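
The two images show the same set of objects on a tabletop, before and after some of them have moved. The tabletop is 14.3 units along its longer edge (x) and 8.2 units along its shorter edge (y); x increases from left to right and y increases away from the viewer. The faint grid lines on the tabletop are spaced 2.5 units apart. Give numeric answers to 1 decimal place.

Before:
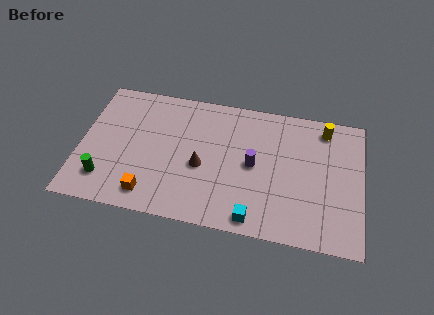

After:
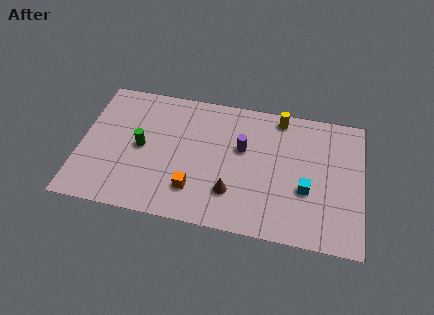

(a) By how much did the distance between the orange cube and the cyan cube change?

+0.4

They were about 5.3 units apart before and 5.7 after — 0.4 units further apart.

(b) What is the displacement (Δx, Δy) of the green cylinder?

(1.7, 2.3)

The green cylinder started near (1.4, 1.8) and ended near (3.1, 4.1).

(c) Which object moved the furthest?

the cyan cube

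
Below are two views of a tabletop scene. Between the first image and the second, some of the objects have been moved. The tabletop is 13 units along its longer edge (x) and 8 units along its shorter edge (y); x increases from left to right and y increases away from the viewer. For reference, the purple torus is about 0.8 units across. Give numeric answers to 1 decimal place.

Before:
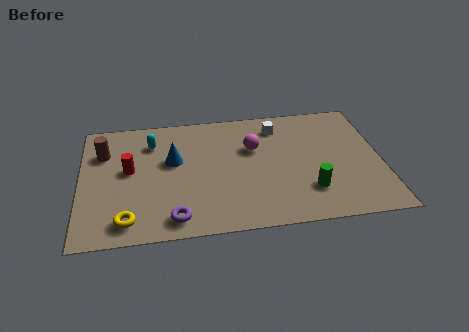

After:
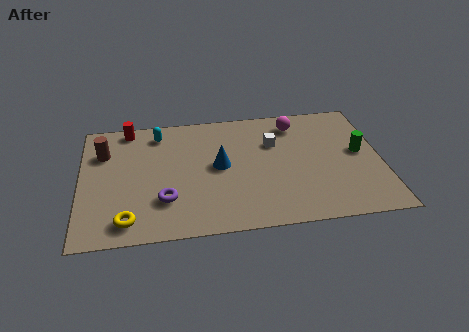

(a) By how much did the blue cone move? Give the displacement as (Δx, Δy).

(2.0, -0.6)

From the two frames, the blue cone sits at roughly (4.0, 4.8) before and (6.0, 4.2) after.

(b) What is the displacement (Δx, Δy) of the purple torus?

(-0.4, 1.2)

The purple torus was at about (4.0, 1.1) and moved to about (3.6, 2.3).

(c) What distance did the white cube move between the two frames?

1.1

The white cube moved from about (8.6, 6.5) to (8.4, 5.4), a distance of √(0.2² + 1.1²) ≈ 1.1.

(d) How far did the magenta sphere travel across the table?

2.4

From (7.5, 5.2) to (9.4, 6.6), the magenta sphere covered √(1.9² + 1.4²) ≈ 2.4 units.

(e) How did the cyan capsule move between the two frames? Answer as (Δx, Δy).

(0.3, 0.6)

The cyan capsule was at about (3.1, 6.1) and moved to about (3.4, 6.7).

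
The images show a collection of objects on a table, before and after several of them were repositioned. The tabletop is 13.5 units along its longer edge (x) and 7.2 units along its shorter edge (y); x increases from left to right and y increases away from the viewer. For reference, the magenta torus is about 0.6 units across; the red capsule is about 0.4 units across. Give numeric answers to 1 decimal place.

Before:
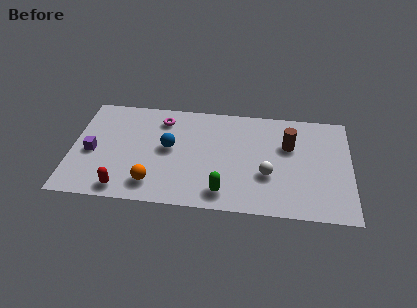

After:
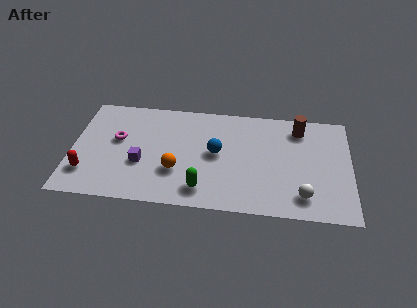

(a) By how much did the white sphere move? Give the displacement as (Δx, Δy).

(1.7, -1.2)

From the two frames, the white sphere sits at roughly (9.5, 2.6) before and (11.2, 1.4) after.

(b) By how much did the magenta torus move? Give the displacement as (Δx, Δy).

(-2.1, -1.6)

The magenta torus started near (4.3, 5.8) and ended near (2.2, 4.2).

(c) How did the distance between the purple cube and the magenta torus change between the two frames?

-2.3

Before: roughly 4.2 units apart; after: 1.9. That's 2.3 units closer together.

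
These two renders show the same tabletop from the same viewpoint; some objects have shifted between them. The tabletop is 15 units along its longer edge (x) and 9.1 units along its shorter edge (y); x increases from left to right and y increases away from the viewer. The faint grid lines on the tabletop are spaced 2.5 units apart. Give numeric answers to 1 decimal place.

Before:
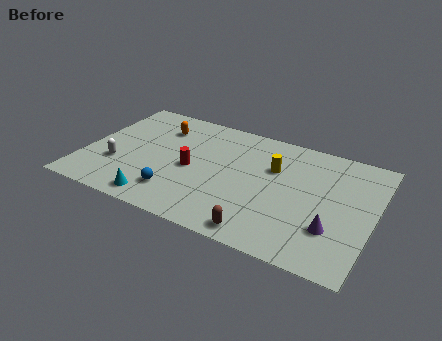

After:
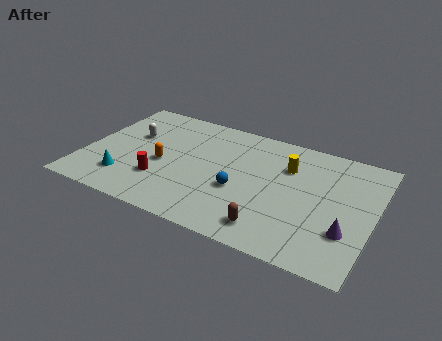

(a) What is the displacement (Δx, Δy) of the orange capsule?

(0.6, -2.9)

The orange capsule started near (3.5, 6.9) and ended near (4.1, 4.0).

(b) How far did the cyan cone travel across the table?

2.1

The cyan cone moved from about (4.3, 1.1) to (2.4, 2.1), a distance of √(1.9² + 1.0²) ≈ 2.1.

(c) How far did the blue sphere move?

3.5

From (5.1, 2.0) to (8.2, 3.6), the blue sphere covered √(3.1² + 1.6²) ≈ 3.5 units.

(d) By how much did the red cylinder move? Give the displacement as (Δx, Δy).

(-1.4, -1.5)

The red cylinder was at about (5.6, 4.2) and moved to about (4.2, 2.7).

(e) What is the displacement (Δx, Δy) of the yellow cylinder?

(0.7, 0.4)

From the two frames, the yellow cylinder sits at roughly (9.7, 6.0) before and (10.4, 6.4) after.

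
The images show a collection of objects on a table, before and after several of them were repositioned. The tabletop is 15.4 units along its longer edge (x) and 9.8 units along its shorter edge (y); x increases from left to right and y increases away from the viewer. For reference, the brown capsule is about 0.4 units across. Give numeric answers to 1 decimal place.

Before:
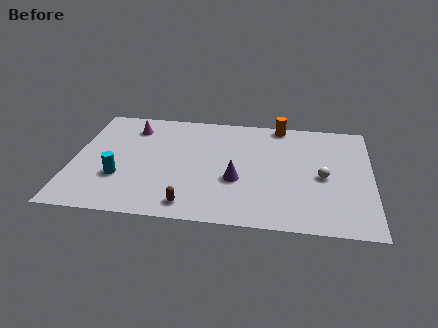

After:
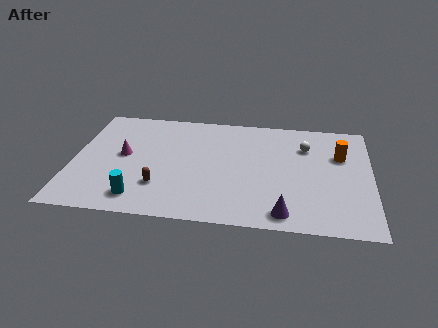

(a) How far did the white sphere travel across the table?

2.8

The white sphere was near (12.9, 4.5) before and (12.0, 7.1) after, so it travelled √(0.9² + 2.6²) ≈ 2.8 units.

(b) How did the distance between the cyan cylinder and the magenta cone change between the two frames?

-0.9

The distance was about 4.6 in the first image and 3.7 in the second, so they moved 0.9 units closer together.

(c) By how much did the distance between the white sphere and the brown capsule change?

+1.2

The distance was about 7.4 in the first image and 8.6 in the second, so they moved 1.2 units further apart.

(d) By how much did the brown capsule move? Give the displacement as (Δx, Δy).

(-1.6, 1.4)

The brown capsule started near (6.2, 1.3) and ended near (4.6, 2.7).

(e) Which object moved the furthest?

the orange cylinder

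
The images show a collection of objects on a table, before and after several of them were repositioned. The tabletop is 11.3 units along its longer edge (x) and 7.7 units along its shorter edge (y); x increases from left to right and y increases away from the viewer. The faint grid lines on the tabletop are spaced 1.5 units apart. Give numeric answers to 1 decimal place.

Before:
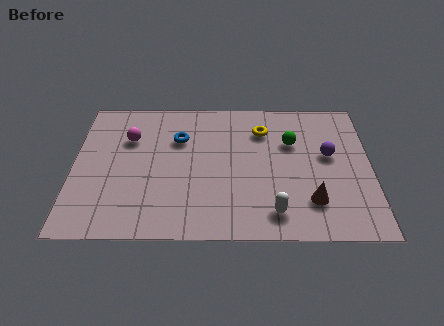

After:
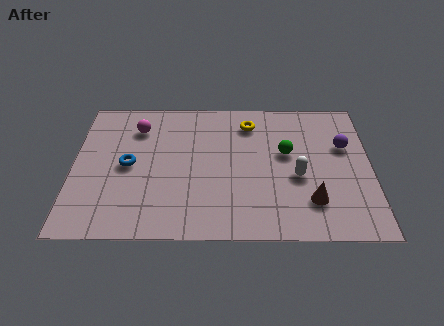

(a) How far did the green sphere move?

0.6

From (8.3, 5.1) to (8.1, 4.5), the green sphere covered √(0.2² + 0.6²) ≈ 0.6 units.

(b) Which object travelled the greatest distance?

the blue torus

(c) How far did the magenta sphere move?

0.7

From (2.1, 5.3) to (2.4, 5.9), the magenta sphere covered √(0.3² + 0.6²) ≈ 0.7 units.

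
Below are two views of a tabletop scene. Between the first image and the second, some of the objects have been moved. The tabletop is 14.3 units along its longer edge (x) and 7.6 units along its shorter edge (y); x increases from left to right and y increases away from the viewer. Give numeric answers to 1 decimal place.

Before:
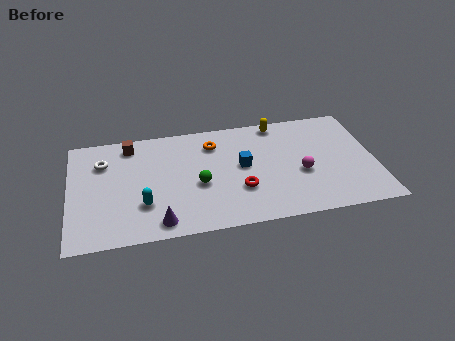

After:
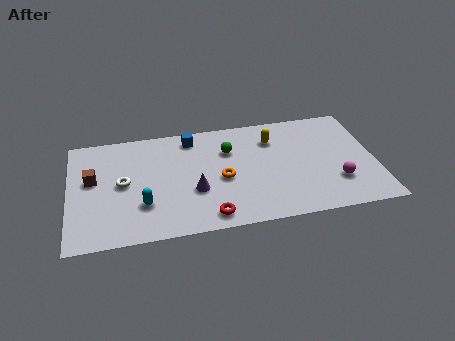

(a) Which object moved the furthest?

the blue cube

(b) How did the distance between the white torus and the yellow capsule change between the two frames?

-1.1

They were about 8.4 units apart before and 7.3 after — 1.1 units closer together.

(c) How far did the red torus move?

2.1

From (7.9, 2.5) to (6.4, 1.0), the red torus covered √(1.5² + 1.5²) ≈ 2.1 units.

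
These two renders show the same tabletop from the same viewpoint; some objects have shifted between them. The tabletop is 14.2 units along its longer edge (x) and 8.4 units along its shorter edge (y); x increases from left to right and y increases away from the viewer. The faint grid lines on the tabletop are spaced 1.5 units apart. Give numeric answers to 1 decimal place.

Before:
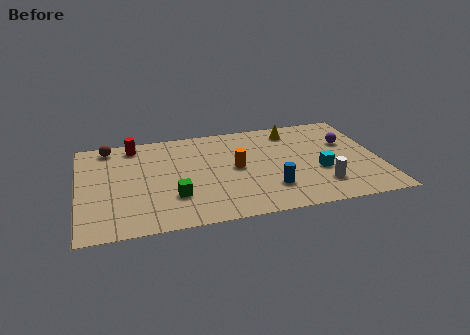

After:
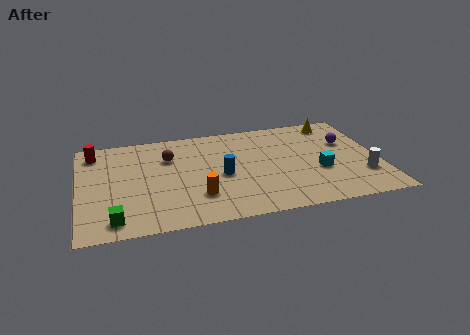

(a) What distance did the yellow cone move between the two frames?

2.1

The yellow cone moved from about (10.3, 7.0) to (12.4, 7.3), a distance of √(2.1² + 0.3²) ≈ 2.1.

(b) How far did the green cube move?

3.1

The green cube was near (4.4, 2.5) before and (1.6, 1.2) after, so it travelled √(2.8² + 1.3²) ≈ 3.1 units.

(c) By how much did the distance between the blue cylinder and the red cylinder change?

-1.3

Before: roughly 8.0 units apart; after: 6.7. That's 1.3 units closer together.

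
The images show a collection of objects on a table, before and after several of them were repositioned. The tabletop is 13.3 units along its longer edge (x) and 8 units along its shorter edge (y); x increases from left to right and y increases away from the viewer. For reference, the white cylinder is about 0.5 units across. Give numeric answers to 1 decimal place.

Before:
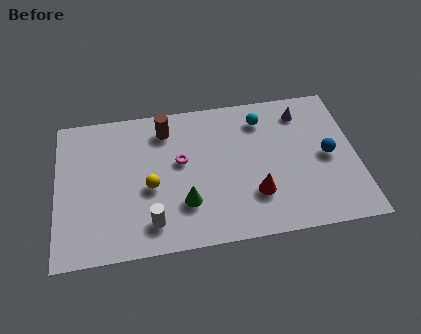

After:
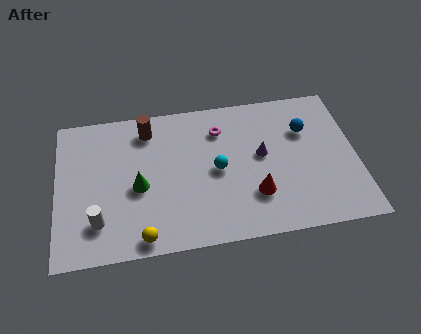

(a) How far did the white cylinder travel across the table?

2.3

The white cylinder moved from about (4.1, 1.5) to (1.8, 1.9), a distance of √(2.3² + 0.4²) ≈ 2.3.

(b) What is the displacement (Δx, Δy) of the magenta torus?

(1.8, 1.5)

From the two frames, the magenta torus sits at roughly (5.5, 4.6) before and (7.3, 6.1) after.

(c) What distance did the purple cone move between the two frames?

2.8

The purple cone moved from about (11.0, 6.5) to (9.1, 4.4), a distance of √(1.9² + 2.1²) ≈ 2.8.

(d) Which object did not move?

the red cone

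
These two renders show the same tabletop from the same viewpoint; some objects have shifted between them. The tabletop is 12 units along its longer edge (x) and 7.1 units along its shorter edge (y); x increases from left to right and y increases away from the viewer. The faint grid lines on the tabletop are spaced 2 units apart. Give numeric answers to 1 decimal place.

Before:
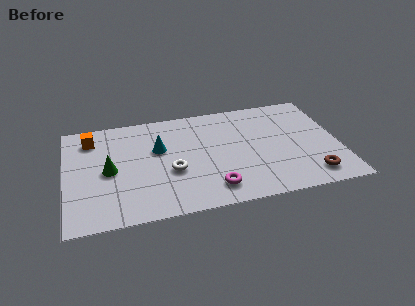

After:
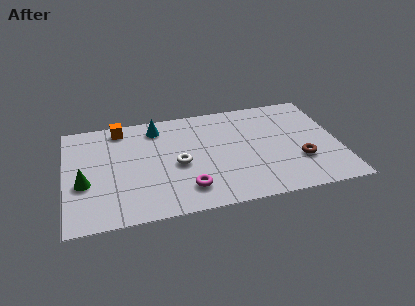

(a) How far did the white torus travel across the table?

0.5

The white torus moved from about (4.6, 2.8) to (4.9, 3.2), a distance of √(0.3² + 0.4²) ≈ 0.5.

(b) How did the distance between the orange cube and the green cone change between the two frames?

+1.4

The distance was about 2.4 in the first image and 3.8 in the second, so they moved 1.4 units further apart.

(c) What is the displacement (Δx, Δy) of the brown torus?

(-0.4, 1.1)

The brown torus was at about (10.6, 1.2) and moved to about (10.2, 2.3).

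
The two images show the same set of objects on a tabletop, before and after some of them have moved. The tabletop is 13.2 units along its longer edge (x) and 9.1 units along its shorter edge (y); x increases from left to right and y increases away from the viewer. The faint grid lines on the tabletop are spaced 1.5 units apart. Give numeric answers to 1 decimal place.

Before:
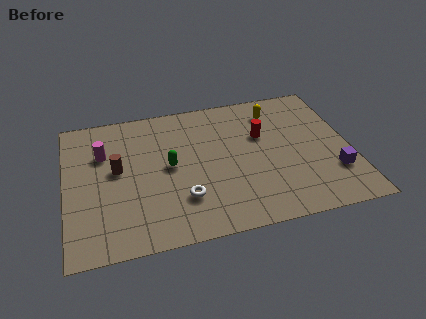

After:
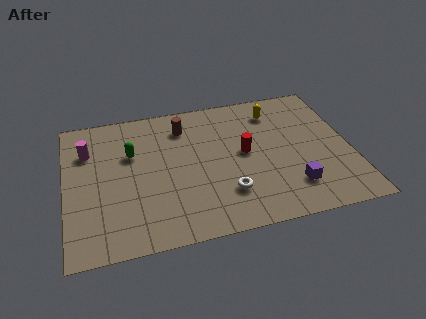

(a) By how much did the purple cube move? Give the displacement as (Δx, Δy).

(-2.0, -0.5)

The purple cube was at about (12.3, 2.6) and moved to about (10.3, 2.1).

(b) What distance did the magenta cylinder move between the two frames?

0.8

The magenta cylinder moved from about (1.8, 6.2) to (1.1, 6.5), a distance of √(0.7² + 0.3²) ≈ 0.8.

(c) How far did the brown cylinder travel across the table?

3.9

From (2.4, 5.0) to (5.6, 7.2), the brown cylinder covered √(3.2² + 2.2²) ≈ 3.9 units.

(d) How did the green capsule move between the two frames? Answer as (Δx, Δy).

(-1.7, 1.2)

From the two frames, the green capsule sits at roughly (4.8, 4.7) before and (3.1, 5.9) after.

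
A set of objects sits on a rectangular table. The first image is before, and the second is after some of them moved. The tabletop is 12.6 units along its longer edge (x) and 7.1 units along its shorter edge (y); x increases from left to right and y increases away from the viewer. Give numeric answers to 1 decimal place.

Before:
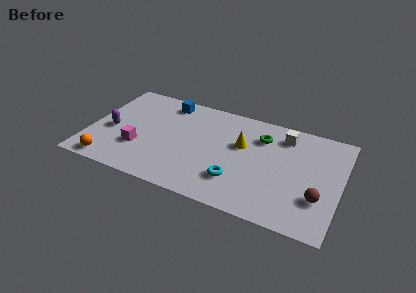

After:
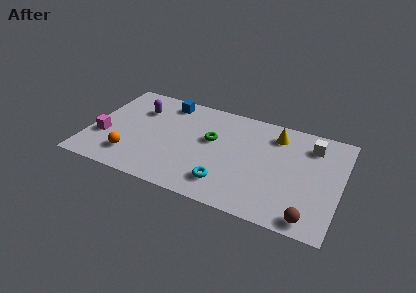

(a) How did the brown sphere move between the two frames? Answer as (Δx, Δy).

(-0.3, -1.4)

The brown sphere started near (11.6, 2.2) and ended near (11.3, 0.8).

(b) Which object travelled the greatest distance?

the green torus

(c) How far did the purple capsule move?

2.3

From (1.1, 3.1) to (2.3, 5.1), the purple capsule covered √(1.2² + 2.0²) ≈ 2.3 units.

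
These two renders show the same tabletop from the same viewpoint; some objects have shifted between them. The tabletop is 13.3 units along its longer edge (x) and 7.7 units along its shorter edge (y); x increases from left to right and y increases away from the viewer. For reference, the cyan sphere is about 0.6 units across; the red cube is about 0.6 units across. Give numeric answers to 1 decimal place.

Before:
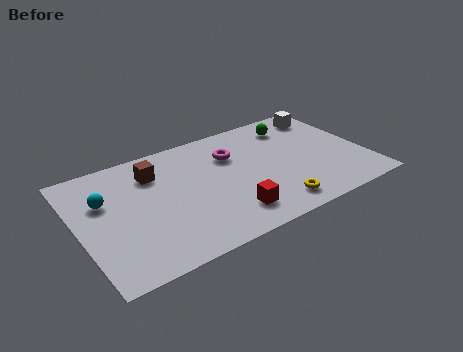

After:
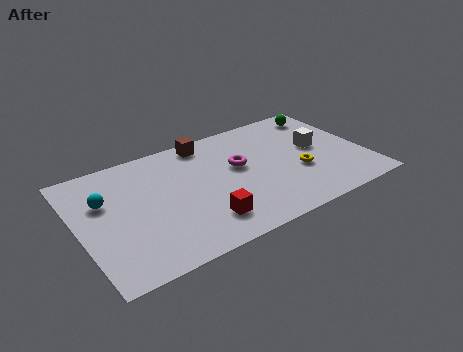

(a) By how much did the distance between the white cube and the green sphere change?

+0.8

Before: roughly 1.6 units apart; after: 2.4. That's 0.8 units further apart.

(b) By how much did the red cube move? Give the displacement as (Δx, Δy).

(-1.2, 0.1)

From the two frames, the red cube sits at roughly (6.6, 1.6) before and (5.4, 1.7) after.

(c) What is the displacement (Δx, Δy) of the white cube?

(-0.8, -2.2)

The white cube was at about (12.0, 6.4) and moved to about (11.2, 4.2).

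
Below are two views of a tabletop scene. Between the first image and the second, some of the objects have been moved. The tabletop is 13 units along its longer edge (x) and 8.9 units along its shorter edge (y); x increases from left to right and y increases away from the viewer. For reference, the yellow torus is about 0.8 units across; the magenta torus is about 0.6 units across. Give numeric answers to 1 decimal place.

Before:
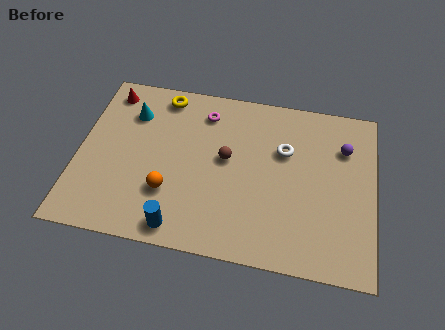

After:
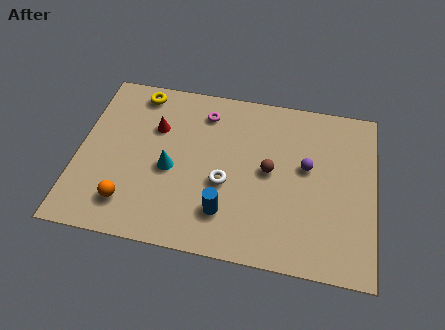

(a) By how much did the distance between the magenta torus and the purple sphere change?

-1.2

Before: roughly 6.3 units apart; after: 5.1. That's 1.2 units closer together.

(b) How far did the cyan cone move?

3.3

The cyan cone was near (2.2, 6.6) before and (4.1, 3.9) after, so it travelled √(1.9² + 2.7²) ≈ 3.3 units.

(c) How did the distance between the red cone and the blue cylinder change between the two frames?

-2.4

They were about 7.5 units apart before and 5.1 after — 2.4 units closer together.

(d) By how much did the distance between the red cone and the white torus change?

-4.1

The distance was about 8.1 in the first image and 4.0 in the second, so they moved 4.1 units closer together.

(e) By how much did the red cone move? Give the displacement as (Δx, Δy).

(2.2, -1.6)

The red cone started near (1.1, 7.6) and ended near (3.3, 6.0).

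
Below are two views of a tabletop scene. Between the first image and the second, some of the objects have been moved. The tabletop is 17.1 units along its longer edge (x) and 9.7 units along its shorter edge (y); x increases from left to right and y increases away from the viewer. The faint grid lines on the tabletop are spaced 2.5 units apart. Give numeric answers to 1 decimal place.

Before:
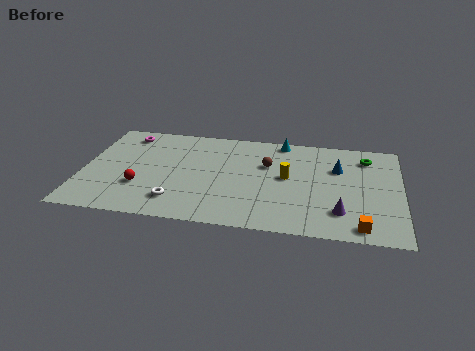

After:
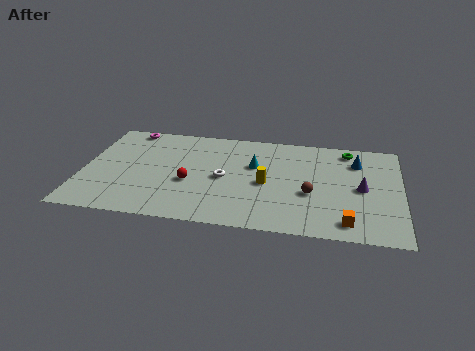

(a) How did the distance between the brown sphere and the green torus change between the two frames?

-0.5

The distance was about 5.5 in the first image and 5.0 in the second, so they moved 0.5 units closer together.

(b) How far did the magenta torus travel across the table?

0.6

The magenta torus moved from about (2.1, 8.2) to (2.2, 8.8), a distance of √(0.1² + 0.6²) ≈ 0.6.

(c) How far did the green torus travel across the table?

1.2

The green torus moved from about (15.2, 7.8) to (14.2, 8.4), a distance of √(1.0² + 0.6²) ≈ 1.2.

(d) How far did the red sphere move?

2.7

The red sphere was near (3.2, 3.1) before and (5.8, 3.9) after, so it travelled √(2.6² + 0.8²) ≈ 2.7 units.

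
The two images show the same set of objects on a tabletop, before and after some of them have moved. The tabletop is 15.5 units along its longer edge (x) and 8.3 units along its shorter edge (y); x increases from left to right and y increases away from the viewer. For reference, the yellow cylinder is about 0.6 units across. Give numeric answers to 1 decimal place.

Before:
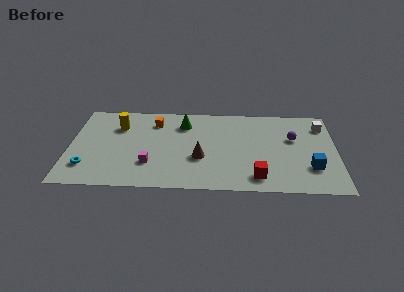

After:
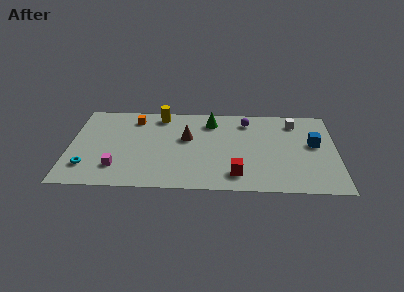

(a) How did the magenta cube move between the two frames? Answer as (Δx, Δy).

(-1.9, -0.4)

The magenta cube was at about (4.7, 2.4) and moved to about (2.8, 2.0).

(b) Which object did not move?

the cyan torus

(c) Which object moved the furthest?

the purple sphere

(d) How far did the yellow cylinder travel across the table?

2.7

From (2.8, 6.0) to (5.2, 7.2), the yellow cylinder covered √(2.4² + 1.2²) ≈ 2.7 units.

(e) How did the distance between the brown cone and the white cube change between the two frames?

-1.3

They were about 7.9 units apart before and 6.6 after — 1.3 units closer together.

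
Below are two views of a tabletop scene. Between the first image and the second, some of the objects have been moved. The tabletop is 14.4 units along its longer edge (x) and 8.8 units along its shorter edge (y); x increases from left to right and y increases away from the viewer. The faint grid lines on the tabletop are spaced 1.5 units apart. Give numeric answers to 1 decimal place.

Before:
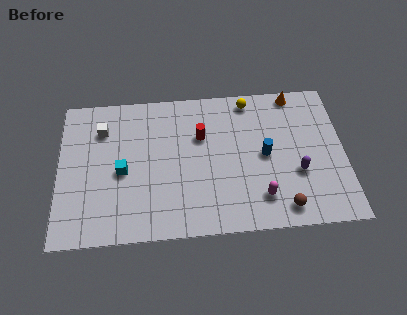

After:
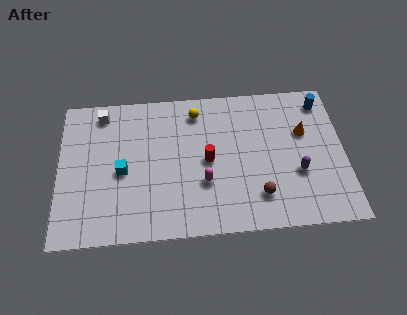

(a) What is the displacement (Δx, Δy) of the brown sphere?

(-1.2, 0.8)

The brown sphere started near (11.2, 1.2) and ended near (10.0, 2.0).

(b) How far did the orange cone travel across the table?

2.4

From (12.0, 8.0) to (12.4, 5.6), the orange cone covered √(0.4² + 2.4²) ≈ 2.4 units.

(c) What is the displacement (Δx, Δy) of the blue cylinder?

(3.0, 3.0)

The blue cylinder started near (10.4, 4.4) and ended near (13.4, 7.4).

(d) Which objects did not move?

the purple capsule and the cyan cube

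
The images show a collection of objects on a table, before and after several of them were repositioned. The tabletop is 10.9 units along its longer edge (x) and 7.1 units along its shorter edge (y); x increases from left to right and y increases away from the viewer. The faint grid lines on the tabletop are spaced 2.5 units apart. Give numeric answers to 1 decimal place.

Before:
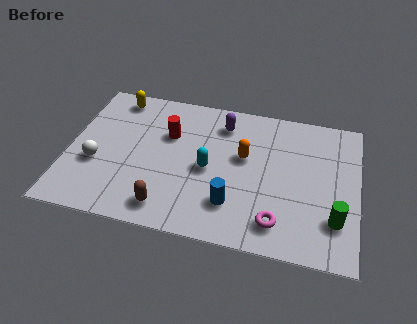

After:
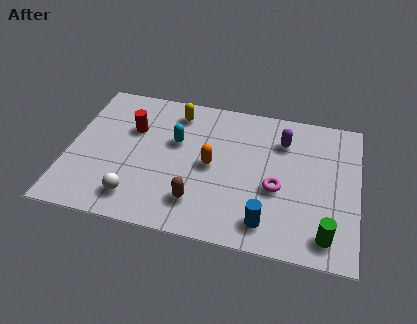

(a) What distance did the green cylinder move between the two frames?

0.9

The green cylinder was near (10.1, 1.9) before and (9.8, 1.1) after, so it travelled √(0.3² + 0.8²) ≈ 0.9 units.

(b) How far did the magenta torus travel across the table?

1.6

From (8.0, 1.3) to (7.9, 2.9), the magenta torus covered √(0.1² + 1.6²) ≈ 1.6 units.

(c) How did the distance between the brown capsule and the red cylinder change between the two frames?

+0.5

The distance was about 3.6 in the first image and 4.1 in the second, so they moved 0.5 units further apart.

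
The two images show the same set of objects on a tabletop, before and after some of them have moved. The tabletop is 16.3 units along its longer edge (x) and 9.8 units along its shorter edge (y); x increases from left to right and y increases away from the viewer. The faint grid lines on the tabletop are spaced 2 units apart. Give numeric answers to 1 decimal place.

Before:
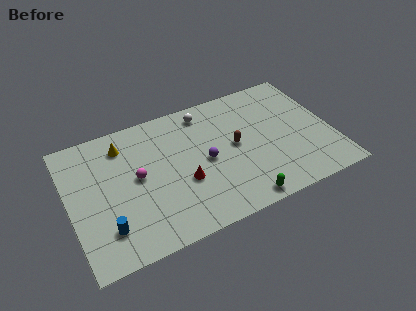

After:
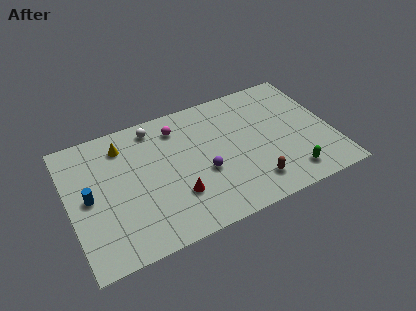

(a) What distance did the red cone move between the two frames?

0.9

The red cone was near (6.9, 3.7) before and (6.4, 2.9) after, so it travelled √(0.5² + 0.8²) ≈ 0.9 units.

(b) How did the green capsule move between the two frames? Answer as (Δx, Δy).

(3.2, 0.7)

The green capsule started near (10.1, 0.9) and ended near (13.3, 1.6).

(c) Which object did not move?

the yellow cone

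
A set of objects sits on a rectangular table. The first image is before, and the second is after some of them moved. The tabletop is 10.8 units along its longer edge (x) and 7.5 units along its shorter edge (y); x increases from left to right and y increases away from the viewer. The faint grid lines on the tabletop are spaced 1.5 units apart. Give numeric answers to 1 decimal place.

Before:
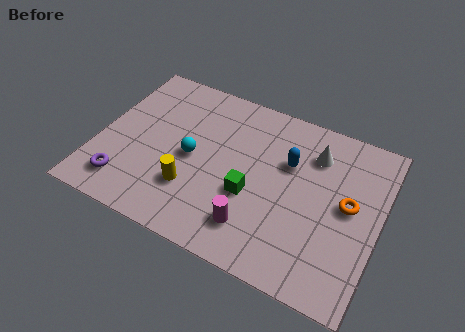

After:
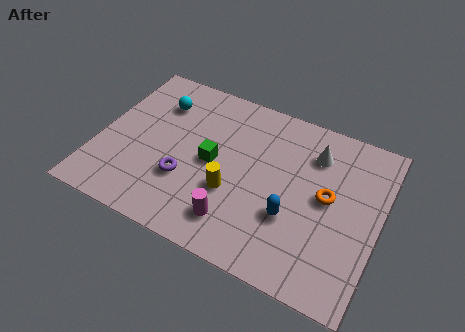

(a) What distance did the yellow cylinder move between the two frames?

1.6

The yellow cylinder moved from about (3.8, 2.2) to (5.3, 2.7), a distance of √(1.5² + 0.5²) ≈ 1.6.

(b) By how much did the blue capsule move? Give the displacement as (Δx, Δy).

(0.4, -2.3)

The blue capsule started near (7.2, 4.9) and ended near (7.6, 2.6).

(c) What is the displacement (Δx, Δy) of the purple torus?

(2.2, 1.1)

The purple torus was at about (1.3, 1.4) and moved to about (3.5, 2.5).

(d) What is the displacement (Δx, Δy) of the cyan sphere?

(-1.6, 2.0)

The cyan sphere was at about (3.6, 3.6) and moved to about (2.0, 5.6).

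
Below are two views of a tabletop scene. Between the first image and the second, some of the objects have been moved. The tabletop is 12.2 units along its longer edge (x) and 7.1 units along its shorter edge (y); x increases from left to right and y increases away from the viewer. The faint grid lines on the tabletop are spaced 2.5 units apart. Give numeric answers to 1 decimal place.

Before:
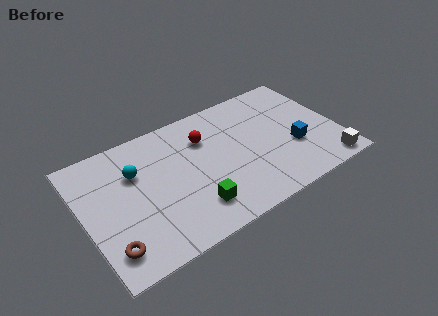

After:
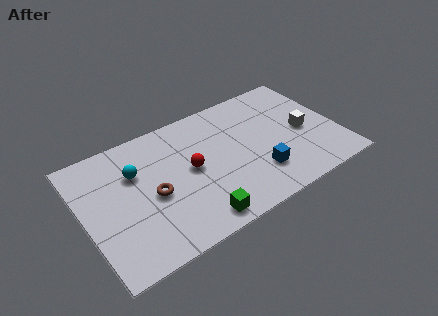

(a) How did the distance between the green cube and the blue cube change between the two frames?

-1.8

The distance was about 5.2 in the first image and 3.4 in the second, so they moved 1.8 units closer together.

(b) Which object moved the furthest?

the brown torus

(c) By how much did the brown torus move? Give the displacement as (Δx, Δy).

(2.3, 1.8)

From the two frames, the brown torus sits at roughly (0.9, 1.4) before and (3.2, 3.2) after.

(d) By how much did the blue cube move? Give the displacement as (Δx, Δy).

(-1.9, -0.7)

From the two frames, the blue cube sits at roughly (10.0, 2.6) before and (8.1, 1.9) after.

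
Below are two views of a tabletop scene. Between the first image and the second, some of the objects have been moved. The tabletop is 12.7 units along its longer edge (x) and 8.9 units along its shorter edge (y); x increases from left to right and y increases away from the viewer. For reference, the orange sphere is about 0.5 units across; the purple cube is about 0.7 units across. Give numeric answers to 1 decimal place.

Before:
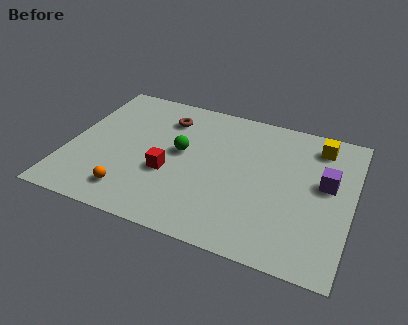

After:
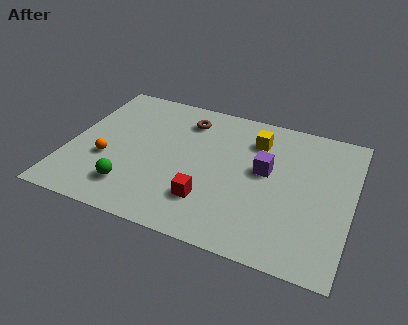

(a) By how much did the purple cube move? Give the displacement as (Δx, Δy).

(-2.7, -0.1)

The purple cube was at about (11.5, 5.1) and moved to about (8.8, 5.0).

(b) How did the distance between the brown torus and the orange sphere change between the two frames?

-0.4

Before: roughly 5.4 units apart; after: 5.0. That's 0.4 units closer together.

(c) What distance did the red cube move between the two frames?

2.2

The red cube was near (4.6, 3.4) before and (6.5, 2.3) after, so it travelled √(1.9² + 1.1²) ≈ 2.2 units.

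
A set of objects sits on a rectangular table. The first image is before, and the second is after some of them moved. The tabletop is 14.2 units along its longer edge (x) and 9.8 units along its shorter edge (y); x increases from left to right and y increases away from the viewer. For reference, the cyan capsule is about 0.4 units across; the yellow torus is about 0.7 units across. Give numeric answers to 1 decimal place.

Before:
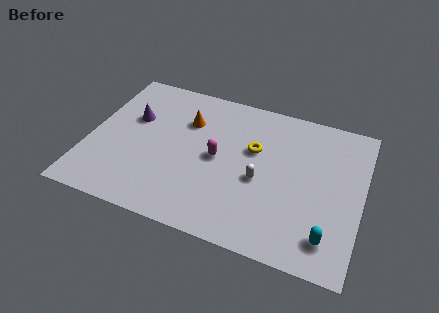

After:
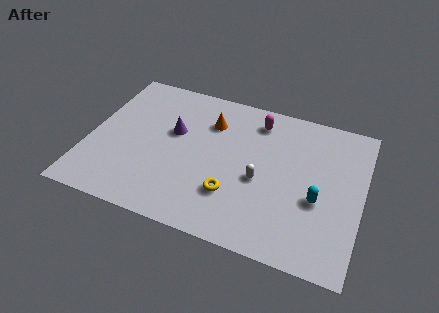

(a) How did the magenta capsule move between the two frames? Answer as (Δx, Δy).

(1.8, 3.2)

The magenta capsule started near (6.7, 4.9) and ended near (8.5, 8.1).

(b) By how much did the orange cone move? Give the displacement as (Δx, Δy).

(1.2, 0.3)

The orange cone was at about (4.9, 6.9) and moved to about (6.1, 7.2).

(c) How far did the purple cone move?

2.2

From (2.1, 6.2) to (4.3, 5.9), the purple cone covered √(2.2² + 0.3²) ≈ 2.2 units.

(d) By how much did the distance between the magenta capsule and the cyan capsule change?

-1.3

Before: roughly 6.8 units apart; after: 5.5. That's 1.3 units closer together.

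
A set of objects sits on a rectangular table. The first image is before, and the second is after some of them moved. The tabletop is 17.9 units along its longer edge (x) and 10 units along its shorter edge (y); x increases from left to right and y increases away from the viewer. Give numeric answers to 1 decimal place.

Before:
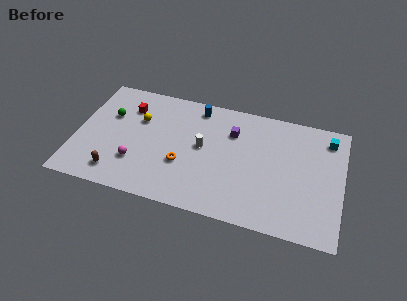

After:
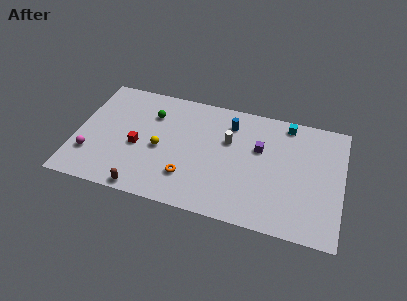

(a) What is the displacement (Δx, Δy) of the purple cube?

(1.9, -0.9)

From the two frames, the purple cube sits at roughly (10.4, 7.2) before and (12.3, 6.3) after.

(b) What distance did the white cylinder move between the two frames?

2.0

The white cylinder moved from about (8.5, 5.4) to (10.2, 6.4), a distance of √(1.7² + 1.0²) ≈ 2.0.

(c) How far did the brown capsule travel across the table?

2.1

The brown capsule was near (3.0, 1.7) before and (4.9, 0.8) after, so it travelled √(1.9² + 0.9²) ≈ 2.1 units.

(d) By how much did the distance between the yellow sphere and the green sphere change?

+0.9

The distance was about 2.0 in the first image and 2.9 in the second, so they moved 0.9 units further apart.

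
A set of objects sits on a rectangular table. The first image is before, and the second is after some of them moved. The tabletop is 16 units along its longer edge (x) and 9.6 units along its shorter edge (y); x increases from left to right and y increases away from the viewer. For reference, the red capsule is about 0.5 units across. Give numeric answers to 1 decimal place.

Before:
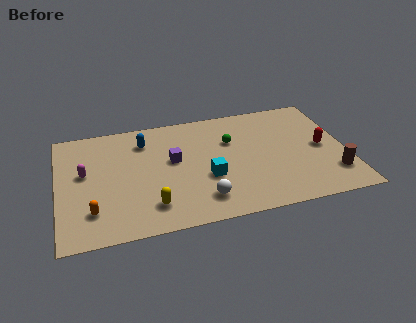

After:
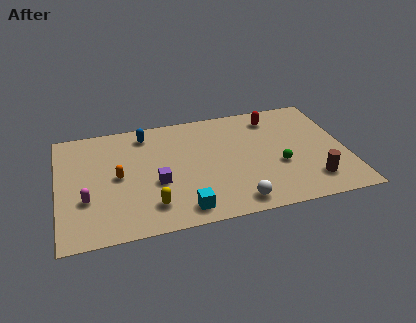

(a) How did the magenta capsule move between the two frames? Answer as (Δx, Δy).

(0.0, -2.2)

The magenta capsule started near (1.5, 5.5) and ended near (1.5, 3.3).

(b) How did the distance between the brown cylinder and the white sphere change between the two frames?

-2.9

Before: roughly 7.3 units apart; after: 4.4. That's 2.9 units closer together.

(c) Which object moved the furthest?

the red capsule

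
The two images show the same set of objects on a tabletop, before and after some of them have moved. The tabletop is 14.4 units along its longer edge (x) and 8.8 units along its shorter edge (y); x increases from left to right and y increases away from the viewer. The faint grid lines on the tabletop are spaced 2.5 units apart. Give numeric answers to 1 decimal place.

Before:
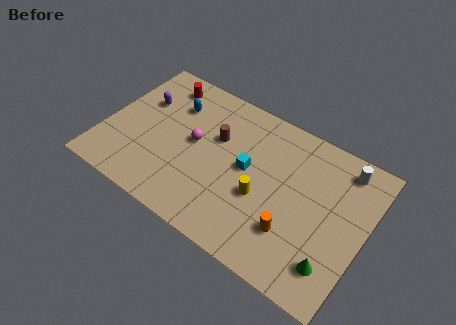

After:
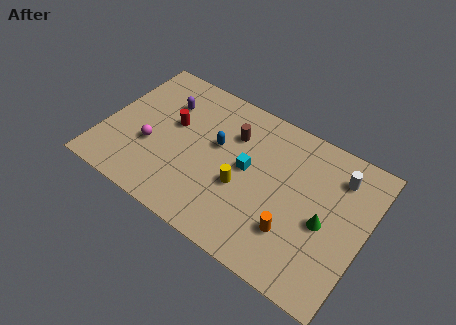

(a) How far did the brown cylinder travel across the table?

1.1

The brown cylinder moved from about (6.0, 5.6) to (6.8, 6.3), a distance of √(0.8² + 0.7²) ≈ 1.1.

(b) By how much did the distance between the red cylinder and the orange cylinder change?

-1.9

The distance was about 9.6 in the first image and 7.7 in the second, so they moved 1.9 units closer together.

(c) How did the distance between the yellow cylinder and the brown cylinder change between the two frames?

-0.6

They were about 3.6 units apart before and 3.0 after — 0.6 units closer together.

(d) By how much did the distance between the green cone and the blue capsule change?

-4.4

The distance was about 10.7 in the first image and 6.3 in the second, so they moved 4.4 units closer together.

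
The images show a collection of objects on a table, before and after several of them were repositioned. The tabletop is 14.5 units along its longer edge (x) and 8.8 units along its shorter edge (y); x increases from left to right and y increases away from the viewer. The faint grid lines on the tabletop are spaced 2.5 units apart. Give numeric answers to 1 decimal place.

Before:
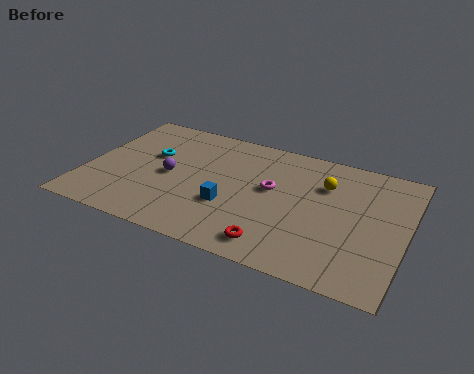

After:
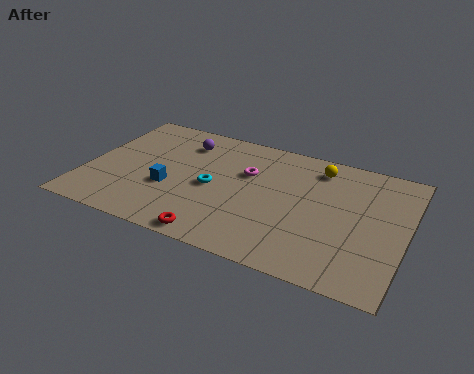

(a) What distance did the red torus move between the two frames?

2.6

The red torus was near (9.0, 1.3) before and (6.4, 0.8) after, so it travelled √(2.6² + 0.5²) ≈ 2.6 units.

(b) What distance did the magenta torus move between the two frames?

1.4

From (8.4, 5.0) to (7.2, 5.7), the magenta torus covered √(1.2² + 0.7²) ≈ 1.4 units.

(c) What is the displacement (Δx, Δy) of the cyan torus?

(3.0, -1.3)

The cyan torus started near (2.8, 5.4) and ended near (5.8, 4.1).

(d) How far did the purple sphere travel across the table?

2.7

The purple sphere was near (3.8, 4.2) before and (4.1, 6.9) after, so it travelled √(0.3² + 2.7²) ≈ 2.7 units.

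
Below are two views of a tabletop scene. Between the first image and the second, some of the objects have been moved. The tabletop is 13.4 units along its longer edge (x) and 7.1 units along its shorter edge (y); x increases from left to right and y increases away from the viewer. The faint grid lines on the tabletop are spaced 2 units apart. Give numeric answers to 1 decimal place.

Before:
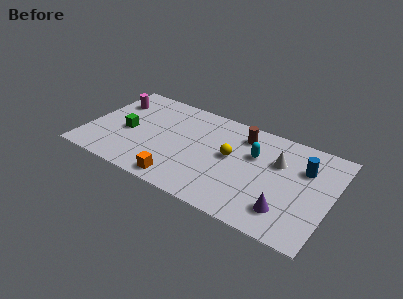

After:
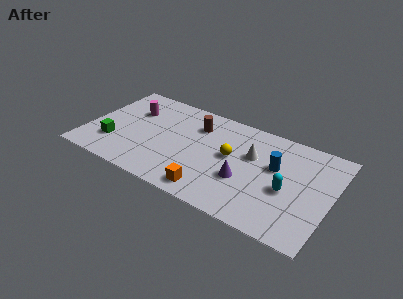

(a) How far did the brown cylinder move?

2.5

The brown cylinder was near (8.3, 5.7) before and (5.8, 5.3) after, so it travelled √(2.5² + 0.4²) ≈ 2.5 units.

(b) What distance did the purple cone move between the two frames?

2.6

The purple cone was near (11.2, 1.6) before and (8.8, 2.6) after, so it travelled √(2.4² + 1.0²) ≈ 2.6 units.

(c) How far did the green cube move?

1.3

The green cube moved from about (2.2, 3.2) to (1.6, 2.0), a distance of √(0.6² + 1.2²) ≈ 1.3.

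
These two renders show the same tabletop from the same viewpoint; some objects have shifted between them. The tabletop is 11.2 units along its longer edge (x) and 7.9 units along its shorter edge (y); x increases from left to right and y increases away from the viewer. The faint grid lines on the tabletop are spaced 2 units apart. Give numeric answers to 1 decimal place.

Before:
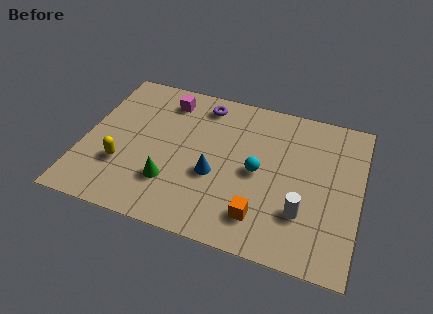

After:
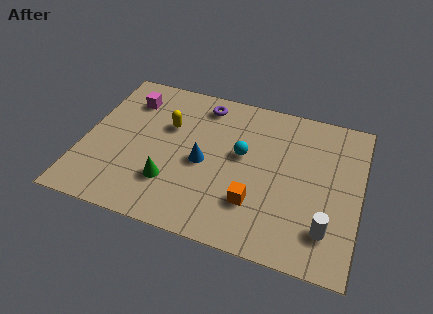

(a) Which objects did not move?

the green cone and the purple torus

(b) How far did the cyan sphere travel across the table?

1.0

From (7.1, 3.8) to (6.4, 4.5), the cyan sphere covered √(0.7² + 0.7²) ≈ 1.0 units.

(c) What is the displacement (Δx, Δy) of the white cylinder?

(1.0, -0.5)

The white cylinder started near (9.0, 2.3) and ended near (10.0, 1.8).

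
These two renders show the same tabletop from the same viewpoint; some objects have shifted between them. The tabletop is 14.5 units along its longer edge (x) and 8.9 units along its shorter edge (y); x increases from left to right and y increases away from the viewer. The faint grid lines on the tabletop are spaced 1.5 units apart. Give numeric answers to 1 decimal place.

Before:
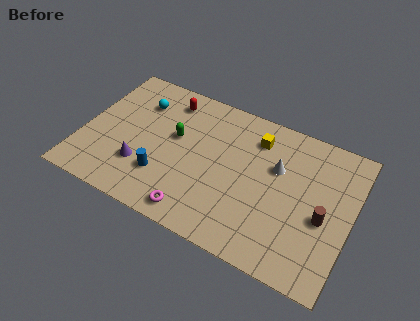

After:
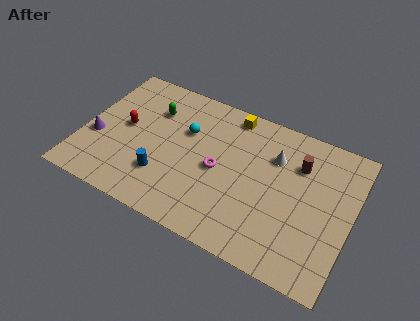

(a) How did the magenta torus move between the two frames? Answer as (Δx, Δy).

(0.8, 3.1)

The magenta torus started near (6.6, 1.1) and ended near (7.4, 4.2).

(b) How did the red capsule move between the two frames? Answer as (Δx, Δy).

(-2.0, -2.7)

The red capsule started near (4.2, 7.4) and ended near (2.2, 4.7).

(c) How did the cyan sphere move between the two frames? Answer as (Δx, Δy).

(2.7, -0.8)

The cyan sphere started near (2.7, 6.6) and ended near (5.4, 5.8).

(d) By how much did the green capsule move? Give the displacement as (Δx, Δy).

(-1.4, 1.2)

The green capsule started near (4.9, 5.2) and ended near (3.5, 6.4).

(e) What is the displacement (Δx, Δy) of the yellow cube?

(-1.5, 0.9)

The yellow cube was at about (9.1, 7.0) and moved to about (7.6, 7.9).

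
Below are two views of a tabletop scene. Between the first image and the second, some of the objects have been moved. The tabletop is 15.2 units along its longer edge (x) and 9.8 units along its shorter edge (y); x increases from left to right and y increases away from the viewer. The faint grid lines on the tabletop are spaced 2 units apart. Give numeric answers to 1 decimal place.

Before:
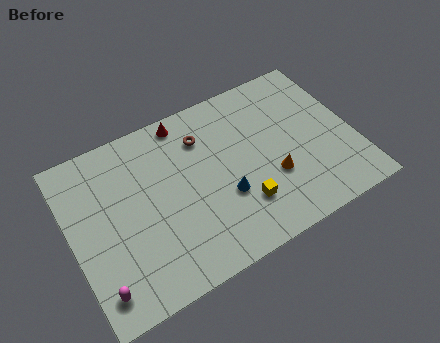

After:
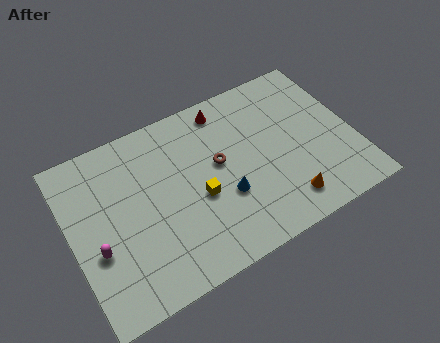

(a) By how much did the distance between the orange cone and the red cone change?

+0.4

The distance was about 6.7 in the first image and 7.1 in the second, so they moved 0.4 units further apart.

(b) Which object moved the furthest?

the yellow cube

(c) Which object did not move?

the blue cone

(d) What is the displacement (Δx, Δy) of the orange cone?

(0.4, -1.7)

From the two frames, the orange cone sits at roughly (10.6, 3.4) before and (11.0, 1.7) after.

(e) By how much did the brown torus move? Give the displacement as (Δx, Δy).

(0.6, -1.9)

The brown torus started near (7.4, 7.4) and ended near (8.0, 5.5).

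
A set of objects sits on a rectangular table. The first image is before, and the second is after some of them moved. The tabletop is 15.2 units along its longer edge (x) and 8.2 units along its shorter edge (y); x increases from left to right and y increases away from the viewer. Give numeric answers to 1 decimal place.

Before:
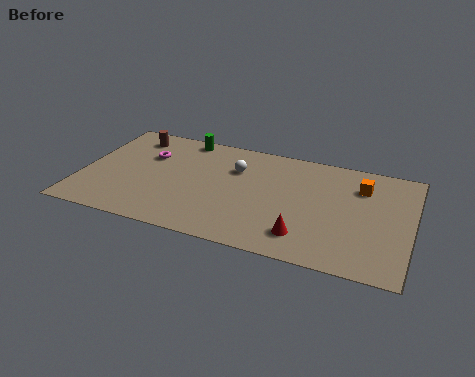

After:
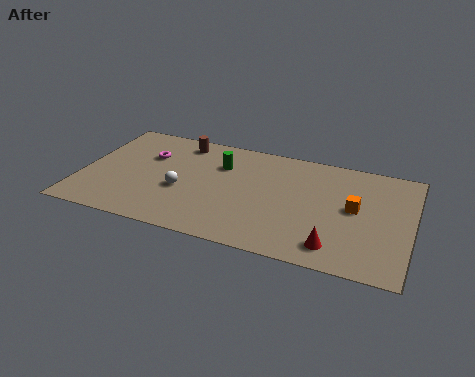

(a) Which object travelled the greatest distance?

the white sphere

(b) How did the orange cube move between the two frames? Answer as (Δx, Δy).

(-0.2, -1.7)

From the two frames, the orange cube sits at roughly (12.8, 6.1) before and (12.6, 4.4) after.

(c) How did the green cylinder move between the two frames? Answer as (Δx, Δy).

(1.9, -1.6)

The green cylinder started near (4.4, 7.4) and ended near (6.3, 5.8).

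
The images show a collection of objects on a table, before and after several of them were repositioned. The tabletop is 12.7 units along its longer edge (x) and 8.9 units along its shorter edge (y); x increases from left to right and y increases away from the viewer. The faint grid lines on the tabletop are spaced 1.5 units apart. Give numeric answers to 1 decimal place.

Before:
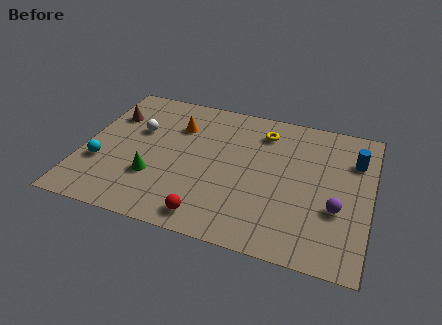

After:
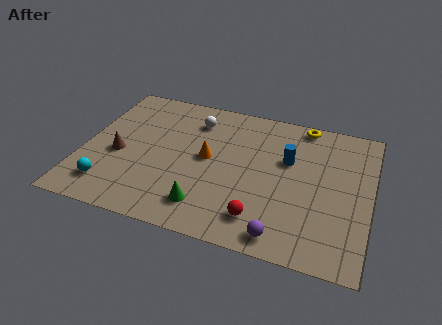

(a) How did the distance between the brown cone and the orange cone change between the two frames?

+1.0

They were about 3.0 units apart before and 4.0 after — 1.0 units further apart.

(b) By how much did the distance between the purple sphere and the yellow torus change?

+1.9

The distance was about 5.2 in the first image and 7.1 in the second, so they moved 1.9 units further apart.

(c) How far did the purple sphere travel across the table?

3.1

From (11.3, 3.2) to (9.1, 1.0), the purple sphere covered √(2.2² + 2.2²) ≈ 3.1 units.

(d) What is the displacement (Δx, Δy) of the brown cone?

(0.6, -2.5)

From the two frames, the brown cone sits at roughly (1.0, 6.3) before and (1.6, 3.8) after.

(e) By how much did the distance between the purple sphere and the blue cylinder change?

+1.3

Before: roughly 3.3 units apart; after: 4.6. That's 1.3 units further apart.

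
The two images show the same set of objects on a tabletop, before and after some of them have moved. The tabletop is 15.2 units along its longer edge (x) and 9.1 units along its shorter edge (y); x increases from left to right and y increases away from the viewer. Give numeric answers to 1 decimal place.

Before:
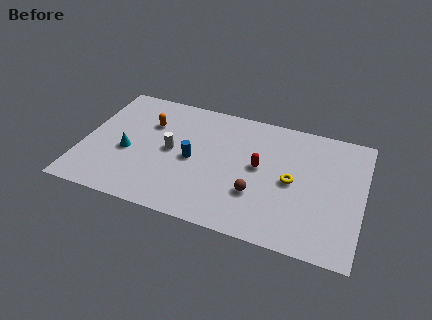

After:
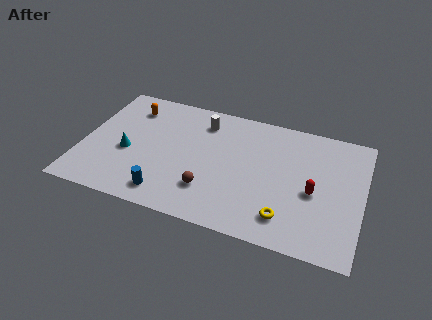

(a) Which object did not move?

the cyan cone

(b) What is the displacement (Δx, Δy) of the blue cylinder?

(-1.1, -2.9)

From the two frames, the blue cylinder sits at roughly (6.0, 4.3) before and (4.9, 1.4) after.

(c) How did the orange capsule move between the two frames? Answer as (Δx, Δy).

(-1.1, 0.9)

From the two frames, the orange capsule sits at roughly (3.4, 6.3) before and (2.3, 7.2) after.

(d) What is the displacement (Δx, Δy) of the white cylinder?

(1.5, 2.7)

The white cylinder started near (4.8, 4.6) and ended near (6.3, 7.3).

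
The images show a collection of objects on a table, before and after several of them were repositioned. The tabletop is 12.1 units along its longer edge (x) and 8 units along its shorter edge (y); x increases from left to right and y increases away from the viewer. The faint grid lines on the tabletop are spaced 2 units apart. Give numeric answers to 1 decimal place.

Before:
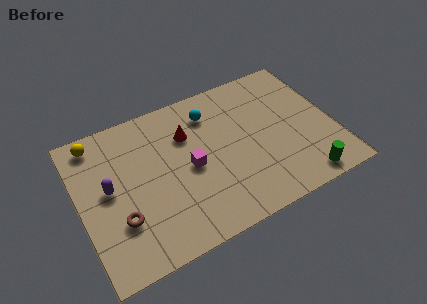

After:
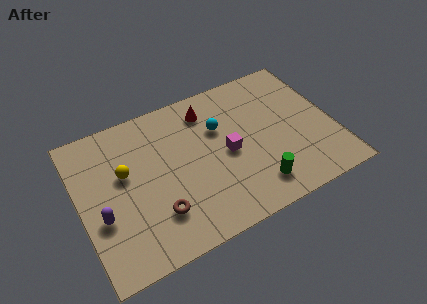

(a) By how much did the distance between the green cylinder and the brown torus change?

-4.0

The distance was about 8.6 in the first image and 4.6 in the second, so they moved 4.0 units closer together.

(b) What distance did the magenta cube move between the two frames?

1.8

From (5.2, 3.8) to (7.0, 3.8), the magenta cube covered √(1.8² + 0.0²) ≈ 1.8 units.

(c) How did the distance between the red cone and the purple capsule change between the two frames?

+2.4

They were about 4.1 units apart before and 6.5 after — 2.4 units further apart.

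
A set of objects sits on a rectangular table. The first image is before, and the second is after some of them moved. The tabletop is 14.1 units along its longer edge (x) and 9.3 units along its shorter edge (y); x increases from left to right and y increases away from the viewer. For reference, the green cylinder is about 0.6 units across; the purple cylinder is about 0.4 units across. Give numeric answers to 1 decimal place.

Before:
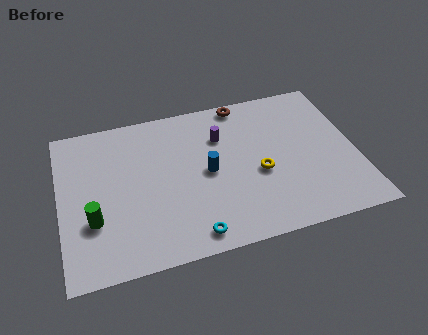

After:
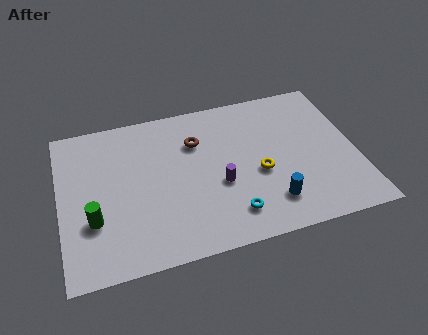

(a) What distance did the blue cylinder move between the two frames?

3.8

The blue cylinder was near (7.0, 4.6) before and (9.8, 2.0) after, so it travelled √(2.8² + 2.6²) ≈ 3.8 units.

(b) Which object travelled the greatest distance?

the blue cylinder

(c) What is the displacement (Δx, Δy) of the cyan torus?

(1.9, 0.7)

The cyan torus was at about (6.0, 1.1) and moved to about (7.9, 1.8).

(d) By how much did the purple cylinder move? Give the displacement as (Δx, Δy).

(-0.3, -2.9)

From the two frames, the purple cylinder sits at roughly (7.8, 6.6) before and (7.5, 3.7) after.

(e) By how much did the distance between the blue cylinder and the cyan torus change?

-1.7

Before: roughly 3.6 units apart; after: 1.9. That's 1.7 units closer together.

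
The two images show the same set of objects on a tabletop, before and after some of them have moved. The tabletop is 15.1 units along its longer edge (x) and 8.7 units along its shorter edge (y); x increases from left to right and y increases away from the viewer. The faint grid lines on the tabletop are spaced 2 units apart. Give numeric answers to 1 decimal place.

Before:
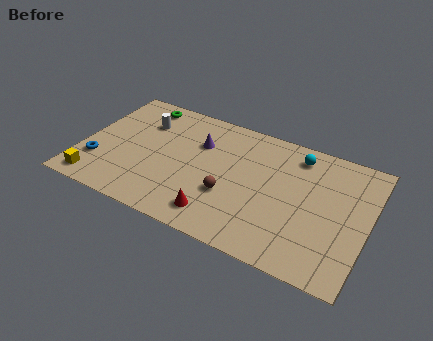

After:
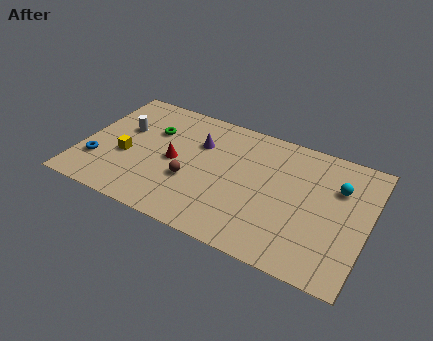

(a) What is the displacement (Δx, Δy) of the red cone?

(-2.7, 2.7)

From the two frames, the red cone sits at roughly (7.6, 1.5) before and (4.9, 4.2) after.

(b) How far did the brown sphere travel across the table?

2.1

The brown sphere moved from about (8.0, 3.1) to (5.9, 3.2), a distance of √(2.1² + 0.1²) ≈ 2.1.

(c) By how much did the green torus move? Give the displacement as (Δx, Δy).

(0.9, -1.7)

The green torus started near (2.6, 7.6) and ended near (3.5, 5.9).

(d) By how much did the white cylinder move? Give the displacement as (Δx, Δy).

(-0.9, -0.9)

The white cylinder started near (2.9, 6.3) and ended near (2.0, 5.4).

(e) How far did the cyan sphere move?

2.6

The cyan sphere moved from about (11.1, 7.3) to (13.4, 6.0), a distance of √(2.3² + 1.3²) ≈ 2.6.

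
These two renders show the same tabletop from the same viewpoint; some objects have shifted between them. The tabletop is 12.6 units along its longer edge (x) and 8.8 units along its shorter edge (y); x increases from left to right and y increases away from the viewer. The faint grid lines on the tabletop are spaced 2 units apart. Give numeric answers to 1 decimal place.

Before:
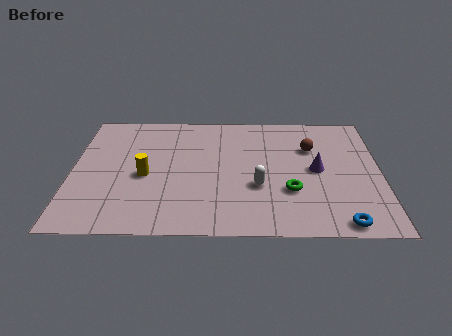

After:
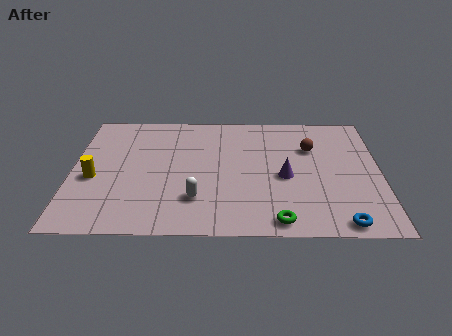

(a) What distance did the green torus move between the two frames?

2.1

The green torus moved from about (8.9, 2.9) to (8.4, 0.9), a distance of √(0.5² + 2.0²) ≈ 2.1.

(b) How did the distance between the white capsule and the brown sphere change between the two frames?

+2.4

They were about 3.6 units apart before and 6.0 after — 2.4 units further apart.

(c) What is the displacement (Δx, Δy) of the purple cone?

(-1.3, -0.5)

The purple cone was at about (10.0, 4.4) and moved to about (8.7, 3.9).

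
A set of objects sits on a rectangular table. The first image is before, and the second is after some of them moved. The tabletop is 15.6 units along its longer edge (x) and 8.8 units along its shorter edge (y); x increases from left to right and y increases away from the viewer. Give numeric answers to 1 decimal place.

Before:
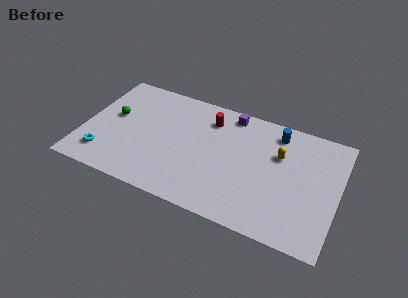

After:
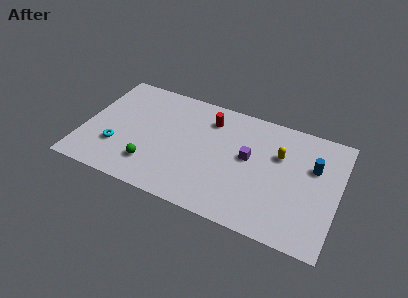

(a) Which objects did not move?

the yellow capsule and the red cylinder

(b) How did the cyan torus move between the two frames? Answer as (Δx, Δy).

(0.7, 0.9)

The cyan torus started near (1.5, 1.8) and ended near (2.2, 2.7).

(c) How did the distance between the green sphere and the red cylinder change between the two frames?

-0.4

The distance was about 6.1 in the first image and 5.7 in the second, so they moved 0.4 units closer together.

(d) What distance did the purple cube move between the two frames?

3.2

The purple cube moved from about (8.7, 7.8) to (10.1, 4.9), a distance of √(1.4² + 2.9²) ≈ 3.2.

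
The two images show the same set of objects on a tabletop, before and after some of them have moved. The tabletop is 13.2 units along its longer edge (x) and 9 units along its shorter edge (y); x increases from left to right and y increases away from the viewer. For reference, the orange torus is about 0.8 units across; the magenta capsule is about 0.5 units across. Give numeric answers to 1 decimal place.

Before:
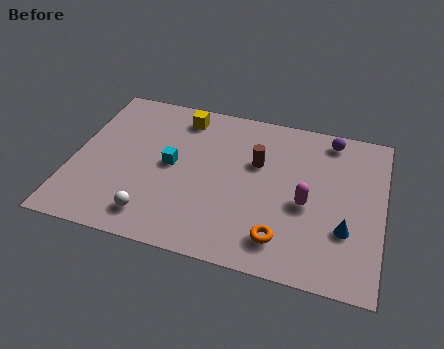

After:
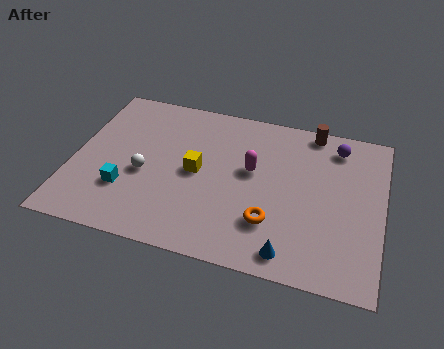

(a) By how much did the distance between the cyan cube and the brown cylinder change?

+5.6

The distance was about 3.8 in the first image and 9.4 in the second, so they moved 5.6 units further apart.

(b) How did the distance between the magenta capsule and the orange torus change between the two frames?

+0.5

The distance was about 2.4 in the first image and 2.9 in the second, so they moved 0.5 units further apart.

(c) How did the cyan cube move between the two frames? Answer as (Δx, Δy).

(-1.8, -1.9)

The cyan cube started near (4.2, 4.6) and ended near (2.4, 2.7).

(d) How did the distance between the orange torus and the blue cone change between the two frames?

-1.2

They were about 2.9 units apart before and 1.7 after — 1.2 units closer together.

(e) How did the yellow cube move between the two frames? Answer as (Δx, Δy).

(0.9, -3.1)

The yellow cube was at about (4.4, 7.6) and moved to about (5.3, 4.5).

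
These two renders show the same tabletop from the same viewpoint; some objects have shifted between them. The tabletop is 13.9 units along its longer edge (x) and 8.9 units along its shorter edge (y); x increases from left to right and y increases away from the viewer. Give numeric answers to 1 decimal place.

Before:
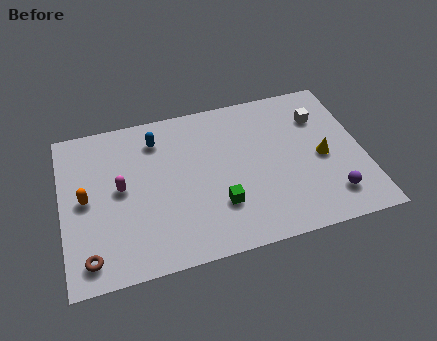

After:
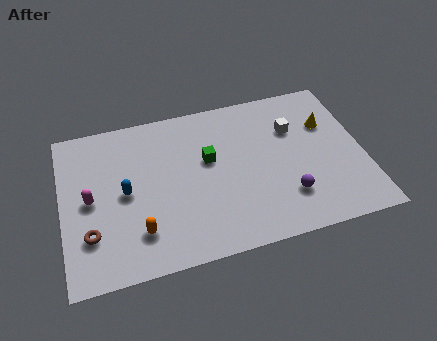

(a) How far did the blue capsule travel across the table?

3.1

The blue capsule was near (4.5, 7.1) before and (2.9, 4.4) after, so it travelled √(1.6² + 2.7²) ≈ 3.1 units.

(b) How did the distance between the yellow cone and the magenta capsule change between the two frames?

+1.9

They were about 9.3 units apart before and 11.2 after — 1.9 units further apart.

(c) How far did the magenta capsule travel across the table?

1.4

The magenta capsule moved from about (2.7, 4.7) to (1.3, 4.4), a distance of √(1.4² + 0.3²) ≈ 1.4.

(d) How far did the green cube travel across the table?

2.7

The green cube moved from about (7.1, 2.6) to (6.8, 5.3), a distance of √(0.3² + 2.7²) ≈ 2.7.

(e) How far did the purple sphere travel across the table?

2.1

From (12.2, 1.8) to (10.2, 2.3), the purple sphere covered √(2.0² + 0.5²) ≈ 2.1 units.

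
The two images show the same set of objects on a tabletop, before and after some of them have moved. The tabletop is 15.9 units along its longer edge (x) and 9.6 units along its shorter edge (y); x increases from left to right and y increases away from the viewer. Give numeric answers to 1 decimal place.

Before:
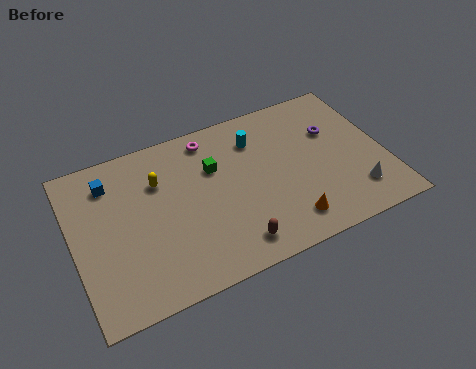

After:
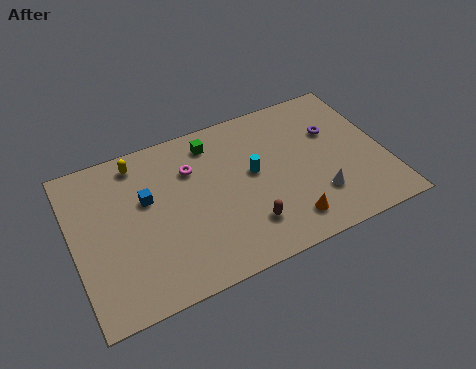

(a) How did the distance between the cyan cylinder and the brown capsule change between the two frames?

-3.0

Before: roughly 6.1 units apart; after: 3.1. That's 3.0 units closer together.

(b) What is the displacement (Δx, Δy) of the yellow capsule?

(-0.9, 1.6)

The yellow capsule was at about (4.5, 6.7) and moved to about (3.6, 8.3).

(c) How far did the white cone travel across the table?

2.0

The white cone was near (14.1, 2.1) before and (12.2, 2.6) after, so it travelled √(1.9² + 0.5²) ≈ 2.0 units.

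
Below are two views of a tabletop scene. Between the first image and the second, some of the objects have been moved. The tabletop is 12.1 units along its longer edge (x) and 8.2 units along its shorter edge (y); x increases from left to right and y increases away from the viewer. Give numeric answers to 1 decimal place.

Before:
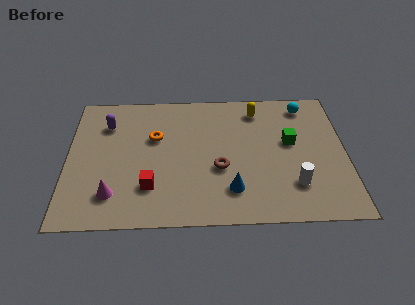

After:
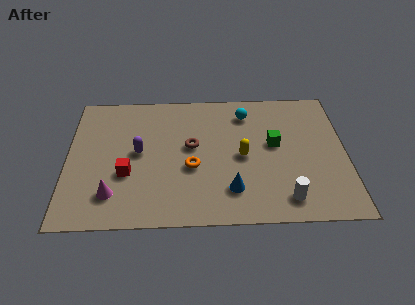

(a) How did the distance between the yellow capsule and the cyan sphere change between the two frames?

+0.6

Before: roughly 2.1 units apart; after: 2.7. That's 0.6 units further apart.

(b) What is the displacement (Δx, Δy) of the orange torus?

(1.6, -1.9)

The orange torus started near (3.8, 5.2) and ended near (5.4, 3.3).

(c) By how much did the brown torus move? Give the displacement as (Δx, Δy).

(-1.2, 1.4)

The brown torus started near (6.6, 3.2) and ended near (5.4, 4.6).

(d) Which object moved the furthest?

the yellow capsule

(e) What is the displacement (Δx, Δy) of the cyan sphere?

(-2.6, -0.4)

The cyan sphere started near (10.4, 7.0) and ended near (7.8, 6.6).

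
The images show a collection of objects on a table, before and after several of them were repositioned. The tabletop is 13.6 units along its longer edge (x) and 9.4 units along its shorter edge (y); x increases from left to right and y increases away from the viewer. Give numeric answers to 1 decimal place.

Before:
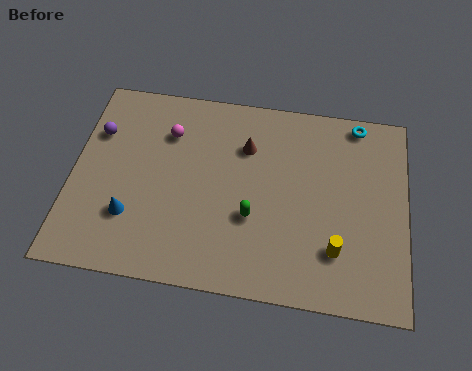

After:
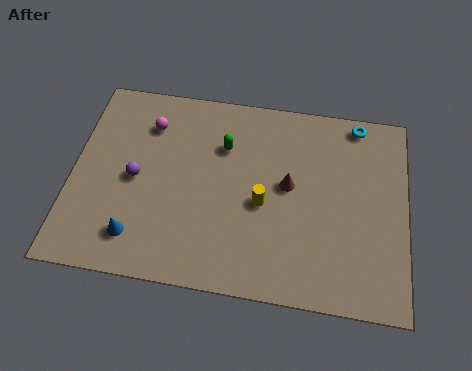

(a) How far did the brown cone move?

2.4

The brown cone was near (7.0, 6.7) before and (8.8, 5.1) after, so it travelled √(1.8² + 1.6²) ≈ 2.4 units.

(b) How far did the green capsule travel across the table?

3.5

The green capsule moved from about (7.4, 3.4) to (6.1, 6.6), a distance of √(1.3² + 3.2²) ≈ 3.5.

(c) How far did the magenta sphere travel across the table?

0.9

From (3.8, 6.9) to (3.0, 7.2), the magenta sphere covered √(0.8² + 0.3²) ≈ 0.9 units.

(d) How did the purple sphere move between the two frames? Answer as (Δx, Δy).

(1.7, -2.0)

The purple sphere was at about (0.9, 6.5) and moved to about (2.6, 4.5).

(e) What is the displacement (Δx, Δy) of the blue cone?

(0.3, -0.9)

The blue cone started near (2.5, 2.7) and ended near (2.8, 1.8).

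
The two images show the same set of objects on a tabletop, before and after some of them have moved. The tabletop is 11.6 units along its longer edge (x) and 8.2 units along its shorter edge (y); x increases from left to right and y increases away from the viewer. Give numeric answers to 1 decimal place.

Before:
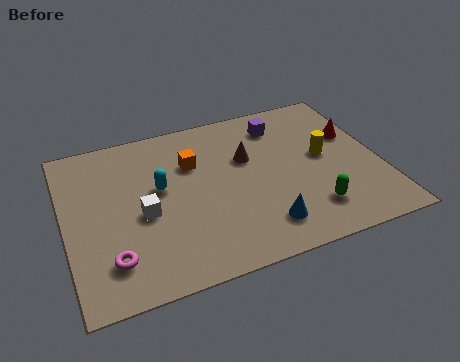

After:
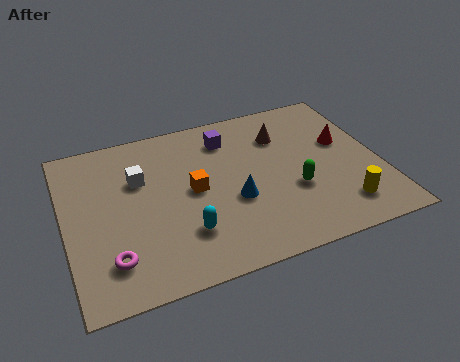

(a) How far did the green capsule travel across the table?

1.3

The green capsule was near (8.8, 1.8) before and (8.3, 3.0) after, so it travelled √(0.5² + 1.2²) ≈ 1.3 units.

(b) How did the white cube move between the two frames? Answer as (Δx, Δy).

(0.0, 1.8)

From the two frames, the white cube sits at roughly (2.8, 3.6) before and (2.8, 5.4) after.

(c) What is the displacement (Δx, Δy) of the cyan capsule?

(0.7, -2.5)

From the two frames, the cyan capsule sits at roughly (3.5, 4.7) before and (4.2, 2.2) after.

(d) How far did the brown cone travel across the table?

1.6

The brown cone was near (6.8, 5.2) before and (8.2, 6.0) after, so it travelled √(1.4² + 0.8²) ≈ 1.6 units.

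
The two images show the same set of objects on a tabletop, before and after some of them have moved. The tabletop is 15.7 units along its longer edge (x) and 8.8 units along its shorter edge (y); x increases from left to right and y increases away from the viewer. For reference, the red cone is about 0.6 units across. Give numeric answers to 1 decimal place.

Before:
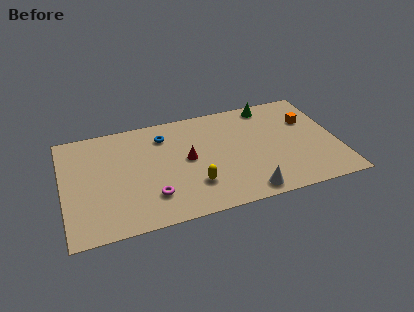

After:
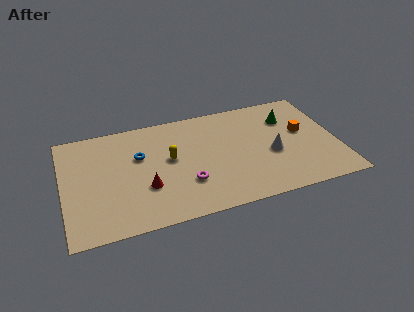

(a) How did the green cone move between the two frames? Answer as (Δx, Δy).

(1.0, -1.4)

The green cone started near (12.1, 7.8) and ended near (13.1, 6.4).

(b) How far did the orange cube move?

1.0

From (14.2, 5.9) to (13.8, 5.0), the orange cube covered √(0.4² + 0.9²) ≈ 1.0 units.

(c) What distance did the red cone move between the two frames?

3.0

The red cone moved from about (7.1, 4.6) to (4.6, 3.0), a distance of √(2.5² + 1.6²) ≈ 3.0.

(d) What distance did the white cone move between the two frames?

3.2

The white cone moved from about (10.2, 1.0) to (11.9, 3.7), a distance of √(1.7² + 2.7²) ≈ 3.2.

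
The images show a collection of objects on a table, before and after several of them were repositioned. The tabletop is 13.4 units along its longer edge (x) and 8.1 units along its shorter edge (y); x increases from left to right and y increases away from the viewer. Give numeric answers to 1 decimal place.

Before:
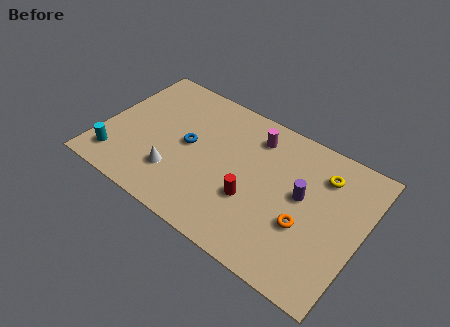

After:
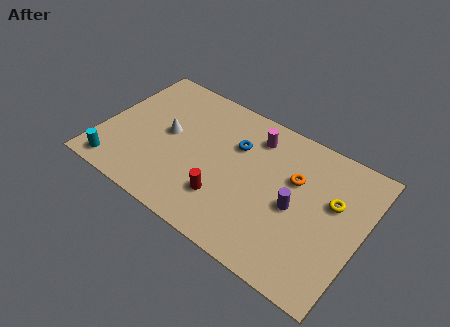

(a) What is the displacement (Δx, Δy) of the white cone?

(-0.8, 2.1)

The white cone was at about (4.1, 2.2) and moved to about (3.3, 4.3).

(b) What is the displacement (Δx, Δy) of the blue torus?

(2.3, 1.3)

The blue torus started near (4.4, 4.2) and ended near (6.7, 5.5).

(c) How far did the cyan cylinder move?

0.5

From (1.1, 1.5) to (1.2, 1.0), the cyan cylinder covered √(0.1² + 0.5²) ≈ 0.5 units.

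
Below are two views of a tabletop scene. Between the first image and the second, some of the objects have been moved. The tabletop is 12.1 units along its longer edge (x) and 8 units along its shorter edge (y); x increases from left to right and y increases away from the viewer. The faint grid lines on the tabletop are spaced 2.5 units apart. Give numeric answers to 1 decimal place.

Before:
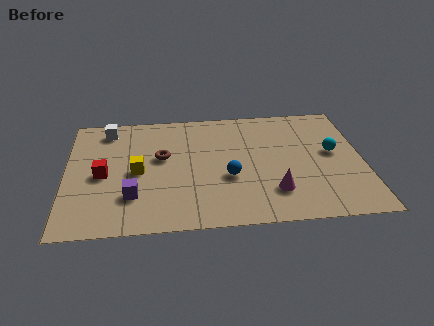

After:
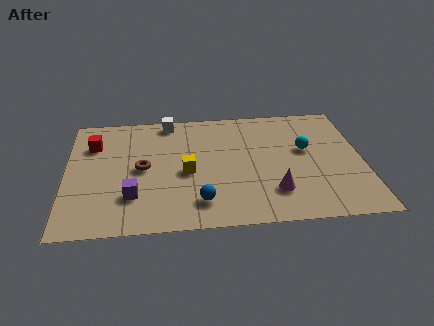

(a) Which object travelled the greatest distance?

the white cube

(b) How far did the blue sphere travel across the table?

1.9

The blue sphere moved from about (6.6, 3.1) to (5.4, 1.6), a distance of √(1.2² + 1.5²) ≈ 1.9.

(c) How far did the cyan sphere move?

1.1

From (10.9, 4.4) to (9.8, 4.7), the cyan sphere covered √(1.1² + 0.3²) ≈ 1.1 units.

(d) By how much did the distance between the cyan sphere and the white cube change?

-3.4

Before: roughly 9.5 units apart; after: 6.1. That's 3.4 units closer together.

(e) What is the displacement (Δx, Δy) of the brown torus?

(-0.8, -0.7)

The brown torus started near (3.9, 4.7) and ended near (3.1, 4.0).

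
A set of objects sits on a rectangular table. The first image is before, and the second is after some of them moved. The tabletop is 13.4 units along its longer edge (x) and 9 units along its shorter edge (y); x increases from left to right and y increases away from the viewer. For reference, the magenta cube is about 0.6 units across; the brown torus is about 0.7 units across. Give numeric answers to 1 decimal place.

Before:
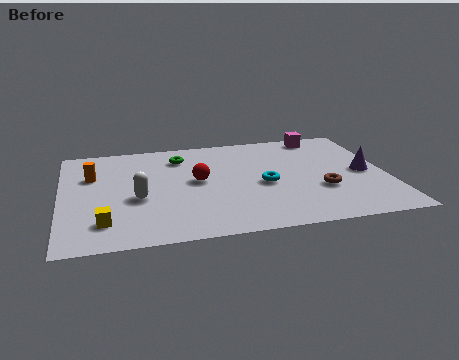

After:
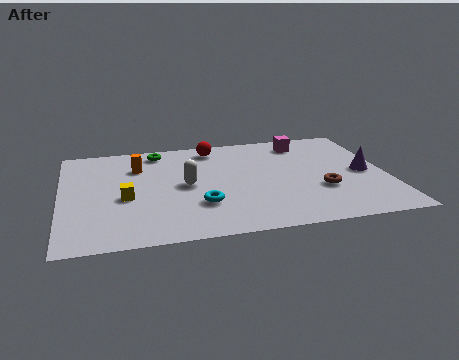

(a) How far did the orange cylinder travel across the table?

2.0

From (1.3, 6.0) to (3.2, 6.5), the orange cylinder covered √(1.9² + 0.5²) ≈ 2.0 units.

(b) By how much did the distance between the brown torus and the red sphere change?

+0.9

The distance was about 5.3 in the first image and 6.2 in the second, so they moved 0.9 units further apart.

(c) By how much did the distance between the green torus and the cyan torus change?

+0.8

The distance was about 4.5 in the first image and 5.3 in the second, so they moved 0.8 units further apart.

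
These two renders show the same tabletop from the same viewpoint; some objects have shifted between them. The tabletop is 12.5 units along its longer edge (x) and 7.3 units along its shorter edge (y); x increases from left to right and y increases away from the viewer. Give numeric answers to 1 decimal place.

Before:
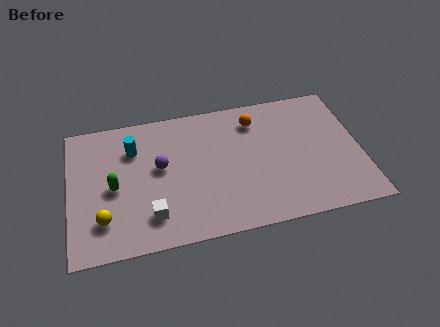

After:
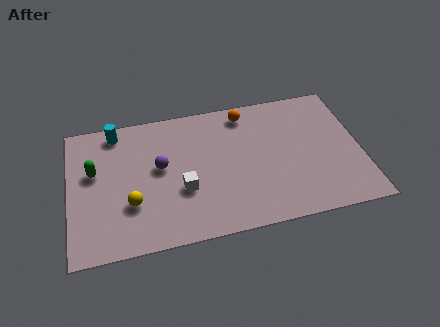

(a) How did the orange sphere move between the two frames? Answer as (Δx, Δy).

(-0.4, 0.5)

From the two frames, the orange sphere sits at roughly (8.1, 5.8) before and (7.7, 6.3) after.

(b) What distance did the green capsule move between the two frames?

1.3

The green capsule was near (1.9, 3.4) before and (1.1, 4.4) after, so it travelled √(0.8² + 1.0²) ≈ 1.3 units.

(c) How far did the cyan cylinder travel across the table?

1.3

From (2.8, 5.3) to (2.1, 6.4), the cyan cylinder covered √(0.7² + 1.1²) ≈ 1.3 units.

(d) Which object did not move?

the purple sphere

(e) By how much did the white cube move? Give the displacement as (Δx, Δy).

(1.4, 1.1)

The white cube started near (3.4, 1.6) and ended near (4.8, 2.7).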